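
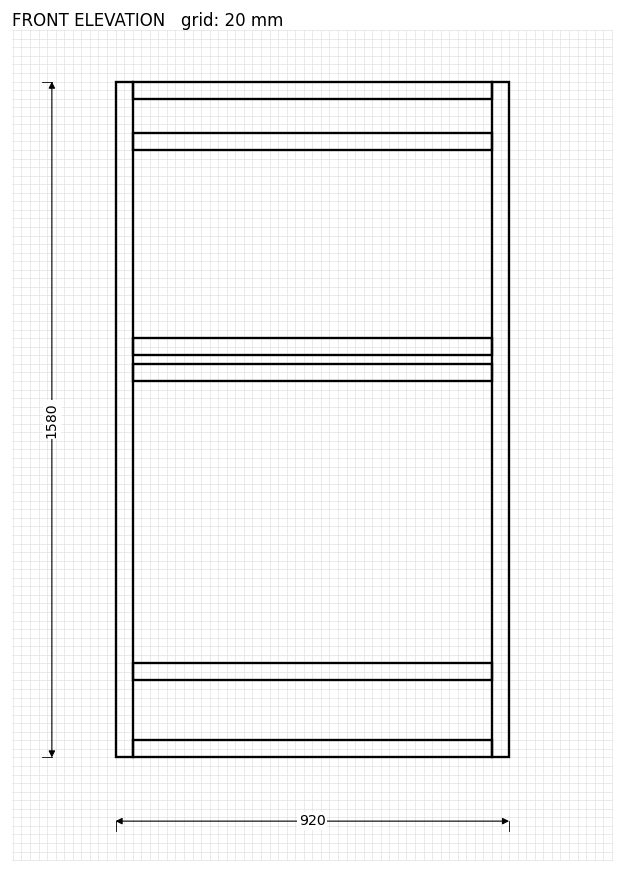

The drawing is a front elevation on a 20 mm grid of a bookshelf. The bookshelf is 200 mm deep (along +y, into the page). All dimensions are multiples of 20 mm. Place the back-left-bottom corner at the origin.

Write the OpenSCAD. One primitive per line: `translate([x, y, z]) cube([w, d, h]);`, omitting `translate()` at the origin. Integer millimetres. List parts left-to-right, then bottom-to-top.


cube([40, 200, 1580]);
translate([40, 0, 0]) cube([840, 200, 40]);
translate([40, 0, 180]) cube([840, 200, 40]);
translate([40, 0, 880]) cube([840, 200, 40]);
translate([40, 0, 940]) cube([840, 200, 40]);
translate([40, 0, 1420]) cube([840, 200, 40]);
translate([40, 0, 1540]) cube([840, 200, 40]);
translate([880, 0, 0]) cube([40, 200, 1580]);


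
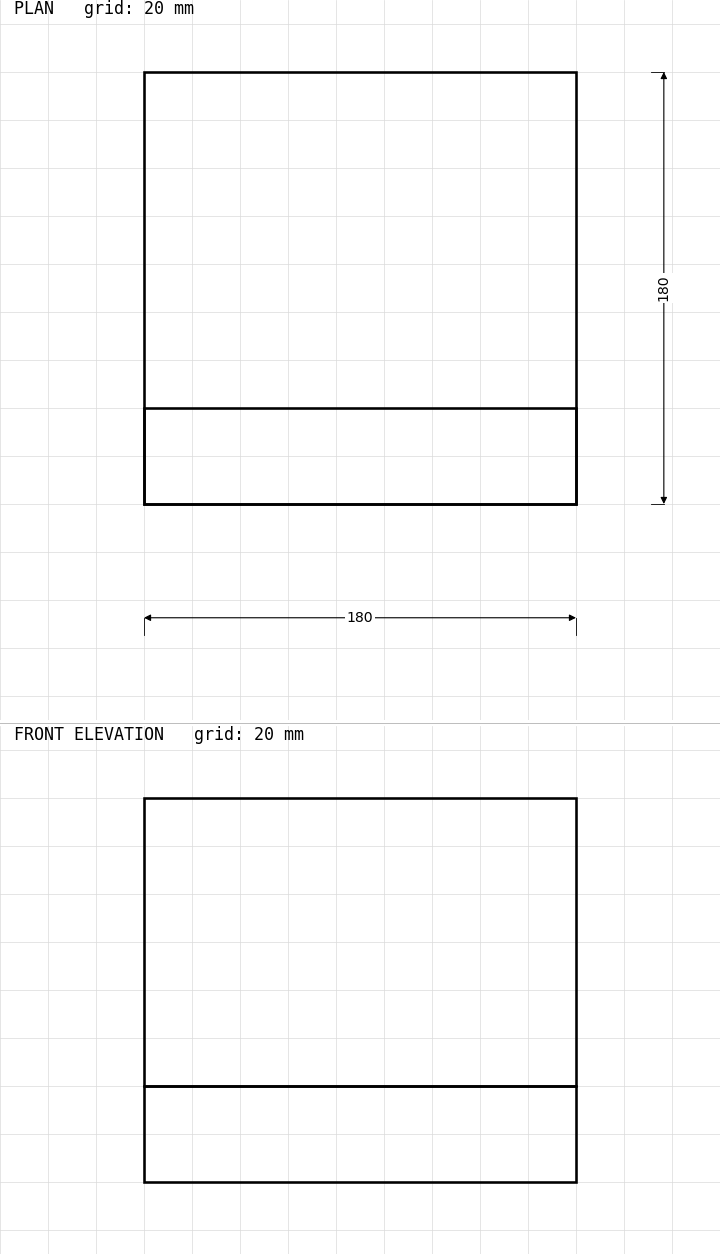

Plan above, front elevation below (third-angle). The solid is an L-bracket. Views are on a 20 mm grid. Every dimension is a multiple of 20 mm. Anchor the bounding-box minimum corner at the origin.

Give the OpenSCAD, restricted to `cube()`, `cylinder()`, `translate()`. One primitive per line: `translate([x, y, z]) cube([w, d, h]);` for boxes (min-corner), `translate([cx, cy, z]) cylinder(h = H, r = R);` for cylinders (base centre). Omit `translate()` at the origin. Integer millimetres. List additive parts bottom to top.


cube([180, 180, 40]);
translate([0, 0, 40]) cube([180, 40, 120]);


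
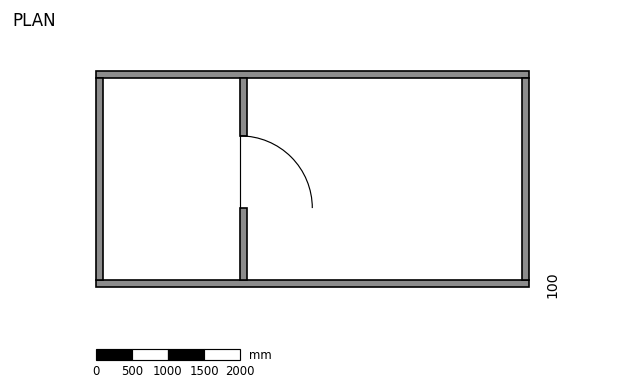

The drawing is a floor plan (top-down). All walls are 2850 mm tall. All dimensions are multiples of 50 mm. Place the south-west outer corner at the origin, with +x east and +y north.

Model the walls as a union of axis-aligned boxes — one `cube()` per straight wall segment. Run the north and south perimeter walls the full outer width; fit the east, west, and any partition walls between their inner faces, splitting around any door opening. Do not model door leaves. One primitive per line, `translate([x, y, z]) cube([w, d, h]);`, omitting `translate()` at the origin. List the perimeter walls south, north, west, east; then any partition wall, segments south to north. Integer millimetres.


cube([6000, 100, 2850]);
translate([0, 2900, 0]) cube([6000, 100, 2850]);
translate([0, 100, 0]) cube([100, 2800, 2850]);
translate([5900, 100, 0]) cube([100, 2800, 2850]);
translate([2000, 100, 0]) cube([100, 1000, 2850]);
translate([2000, 2100, 0]) cube([100, 800, 2850]);


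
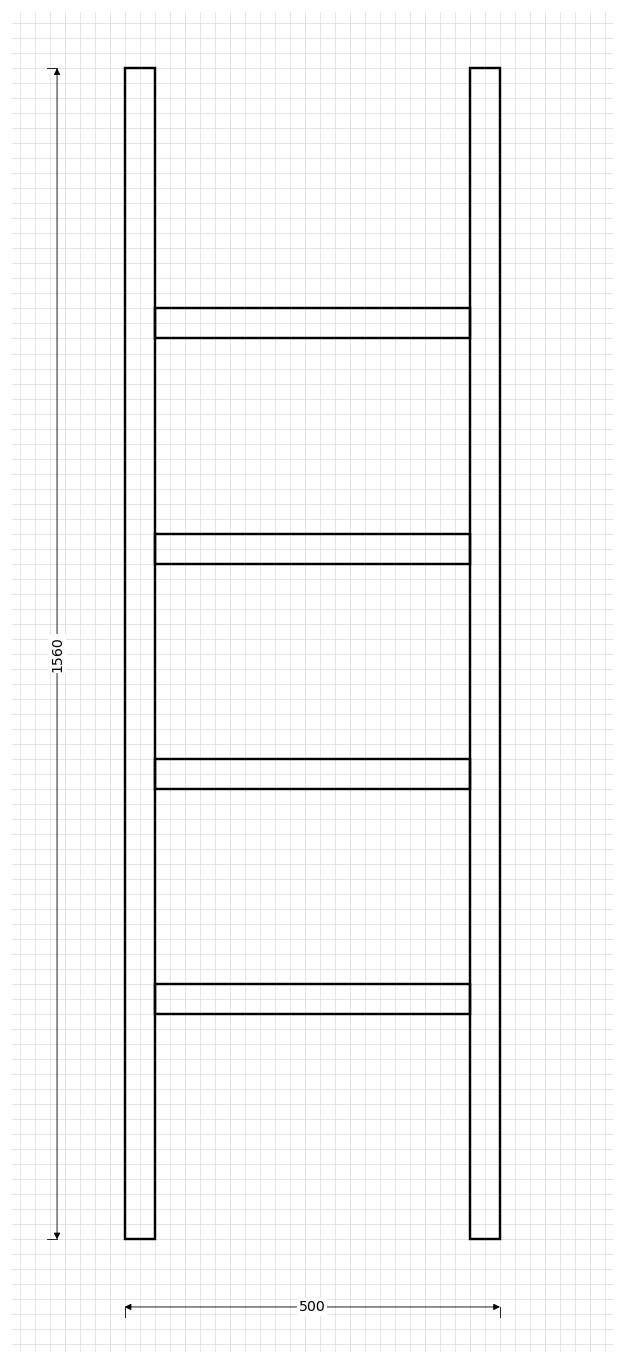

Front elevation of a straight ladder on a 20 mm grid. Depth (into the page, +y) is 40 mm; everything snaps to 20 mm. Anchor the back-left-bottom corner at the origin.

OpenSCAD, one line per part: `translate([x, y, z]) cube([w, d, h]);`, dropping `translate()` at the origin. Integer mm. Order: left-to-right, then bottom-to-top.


cube([40, 40, 1560]);
translate([40, 0, 300]) cube([420, 40, 40]);
translate([40, 0, 600]) cube([420, 40, 40]);
translate([40, 0, 900]) cube([420, 40, 40]);
translate([40, 0, 1200]) cube([420, 40, 40]);
translate([460, 0, 0]) cube([40, 40, 1560]);


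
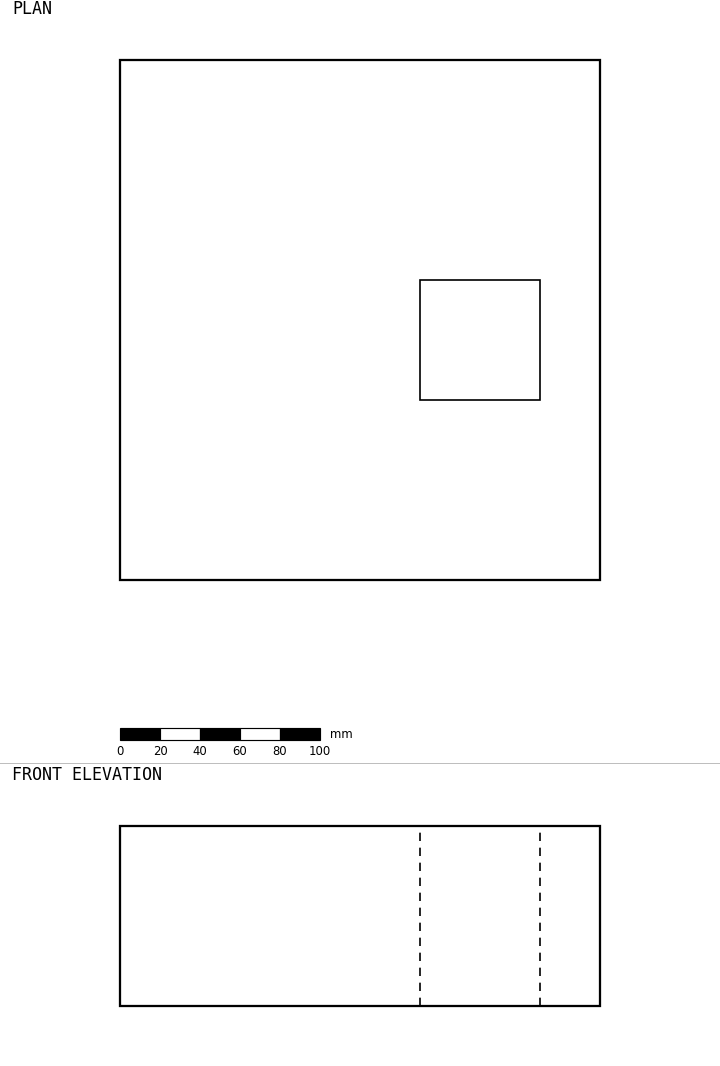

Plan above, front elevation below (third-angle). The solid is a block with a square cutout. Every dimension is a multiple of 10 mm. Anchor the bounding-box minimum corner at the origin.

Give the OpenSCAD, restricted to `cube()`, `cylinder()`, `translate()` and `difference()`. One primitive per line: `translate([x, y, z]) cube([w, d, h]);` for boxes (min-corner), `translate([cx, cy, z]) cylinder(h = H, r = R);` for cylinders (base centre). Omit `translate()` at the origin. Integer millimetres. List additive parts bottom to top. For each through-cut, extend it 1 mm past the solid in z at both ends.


difference() {
  cube([240, 260, 90]);
  translate([150, 90, -1]) cube([60, 60, 92]);
}


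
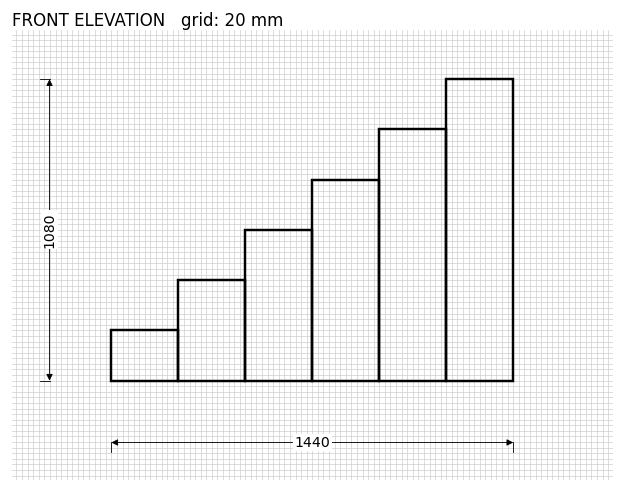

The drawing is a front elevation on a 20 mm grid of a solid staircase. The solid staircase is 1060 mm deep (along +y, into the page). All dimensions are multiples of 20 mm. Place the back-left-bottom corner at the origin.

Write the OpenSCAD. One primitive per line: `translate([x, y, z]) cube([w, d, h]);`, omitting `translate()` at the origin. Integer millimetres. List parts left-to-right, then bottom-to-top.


cube([240, 1060, 180]);
translate([240, 0, 0]) cube([240, 1060, 360]);
translate([480, 0, 0]) cube([240, 1060, 540]);
translate([720, 0, 0]) cube([240, 1060, 720]);
translate([960, 0, 0]) cube([240, 1060, 900]);
translate([1200, 0, 0]) cube([240, 1060, 1080]);


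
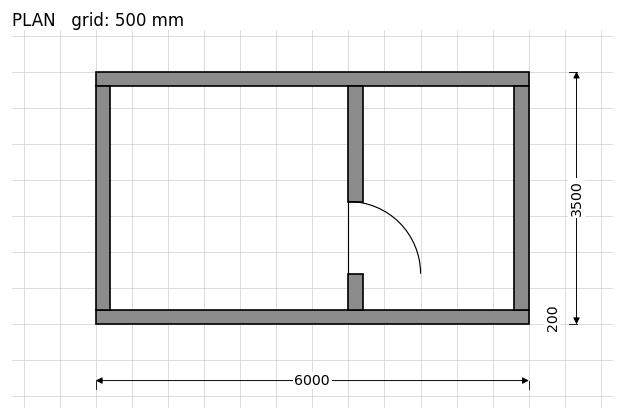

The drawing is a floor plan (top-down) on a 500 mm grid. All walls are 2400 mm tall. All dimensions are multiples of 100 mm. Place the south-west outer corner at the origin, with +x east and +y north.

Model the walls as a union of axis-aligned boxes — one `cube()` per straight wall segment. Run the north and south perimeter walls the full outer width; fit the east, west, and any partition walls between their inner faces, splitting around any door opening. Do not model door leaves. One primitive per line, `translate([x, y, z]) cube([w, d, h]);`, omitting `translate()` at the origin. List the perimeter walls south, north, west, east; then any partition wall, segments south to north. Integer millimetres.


cube([6000, 200, 2400]);
translate([0, 3300, 0]) cube([6000, 200, 2400]);
translate([0, 200, 0]) cube([200, 3100, 2400]);
translate([5800, 200, 0]) cube([200, 3100, 2400]);
translate([3500, 200, 0]) cube([200, 500, 2400]);
translate([3500, 1700, 0]) cube([200, 1600, 2400]);


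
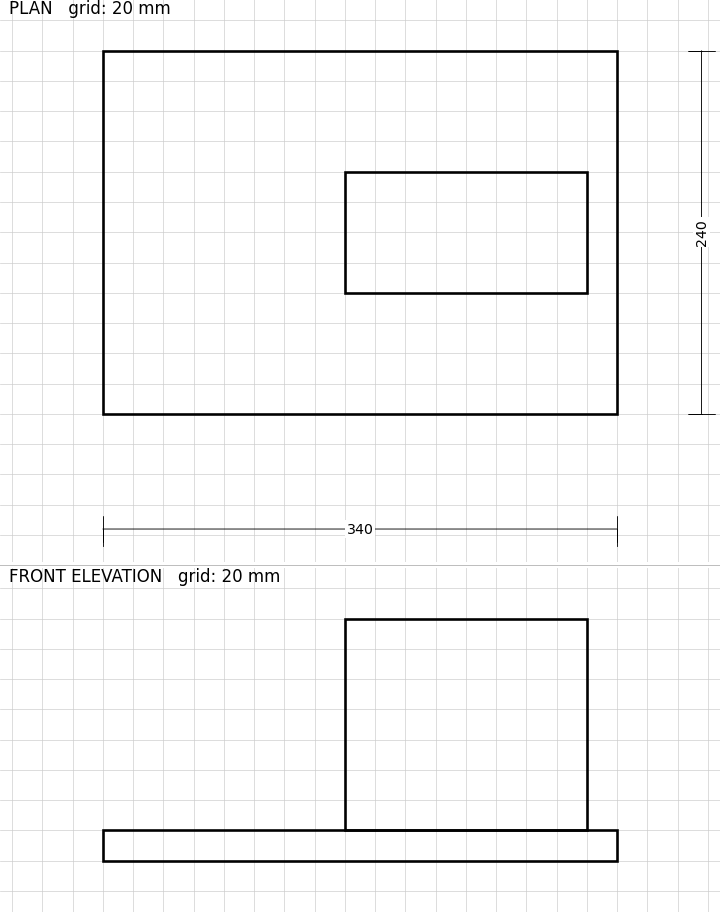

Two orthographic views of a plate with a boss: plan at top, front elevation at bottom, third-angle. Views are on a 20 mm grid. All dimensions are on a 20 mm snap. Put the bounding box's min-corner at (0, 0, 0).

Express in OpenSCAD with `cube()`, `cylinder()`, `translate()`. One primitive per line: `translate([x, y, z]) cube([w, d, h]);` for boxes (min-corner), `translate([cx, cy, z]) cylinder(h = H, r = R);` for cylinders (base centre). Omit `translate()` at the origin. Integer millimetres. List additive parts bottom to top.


cube([340, 240, 20]);
translate([160, 80, 20]) cube([160, 80, 140]);


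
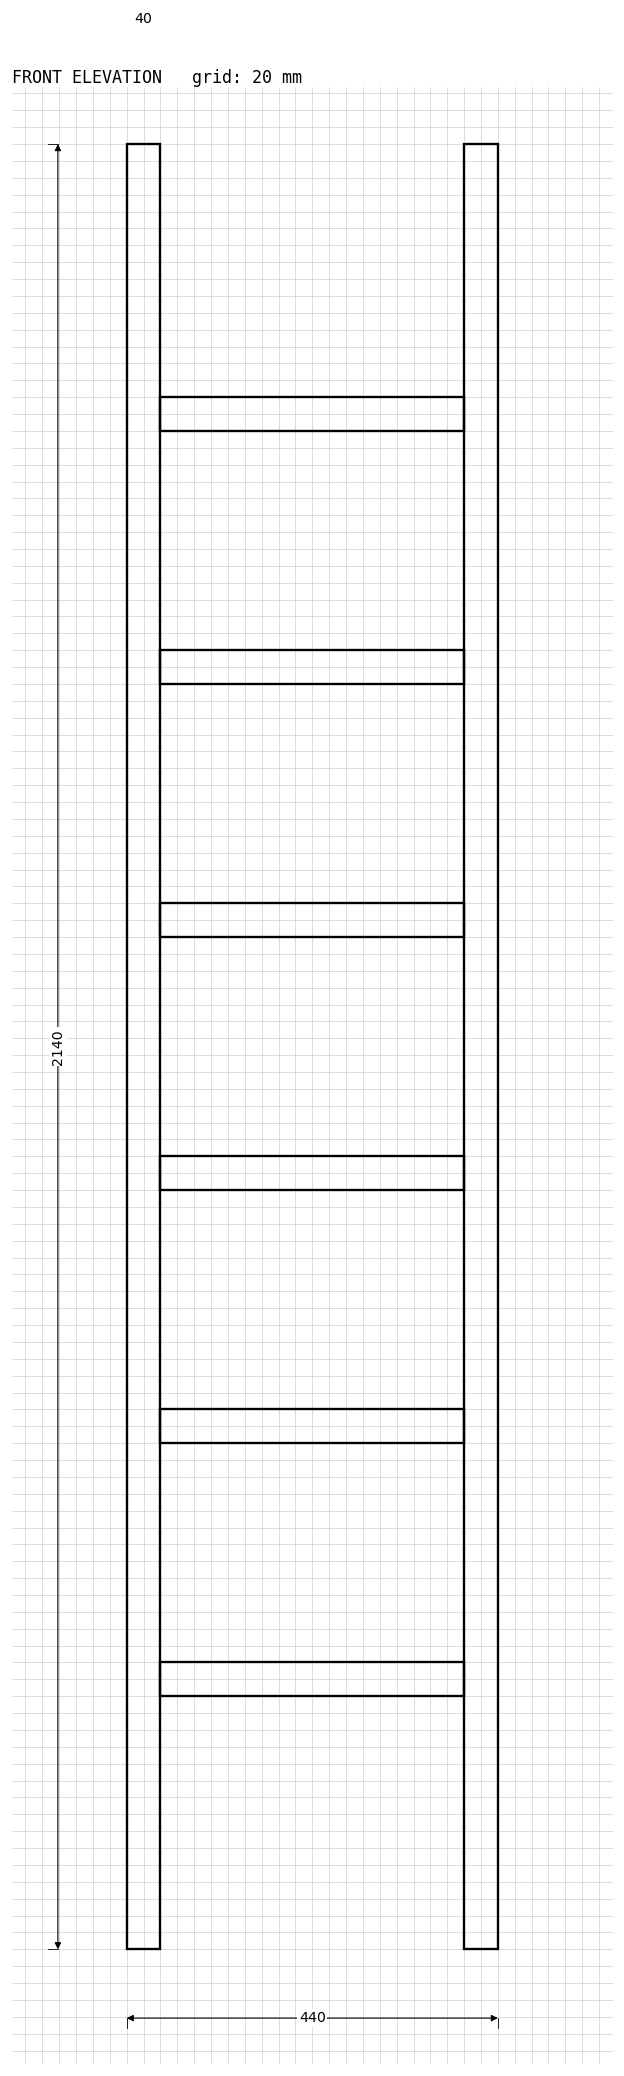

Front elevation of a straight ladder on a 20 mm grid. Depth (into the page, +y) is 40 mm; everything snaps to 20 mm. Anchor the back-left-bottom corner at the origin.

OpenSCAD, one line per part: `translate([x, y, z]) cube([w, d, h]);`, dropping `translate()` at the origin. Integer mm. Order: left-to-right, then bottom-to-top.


cube([40, 40, 2140]);
translate([40, 0, 300]) cube([360, 40, 40]);
translate([40, 0, 600]) cube([360, 40, 40]);
translate([40, 0, 900]) cube([360, 40, 40]);
translate([40, 0, 1200]) cube([360, 40, 40]);
translate([40, 0, 1500]) cube([360, 40, 40]);
translate([40, 0, 1800]) cube([360, 40, 40]);
translate([400, 0, 0]) cube([40, 40, 2140]);


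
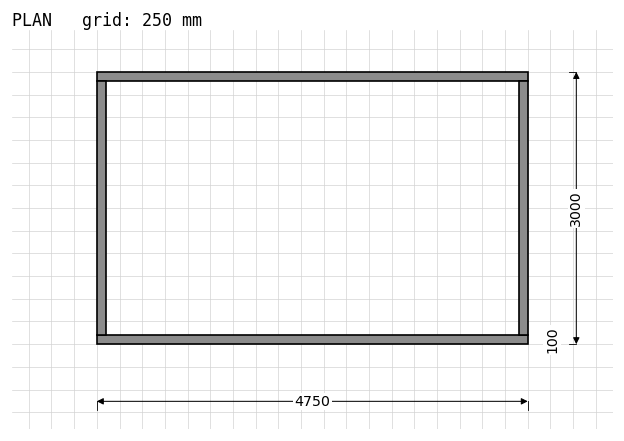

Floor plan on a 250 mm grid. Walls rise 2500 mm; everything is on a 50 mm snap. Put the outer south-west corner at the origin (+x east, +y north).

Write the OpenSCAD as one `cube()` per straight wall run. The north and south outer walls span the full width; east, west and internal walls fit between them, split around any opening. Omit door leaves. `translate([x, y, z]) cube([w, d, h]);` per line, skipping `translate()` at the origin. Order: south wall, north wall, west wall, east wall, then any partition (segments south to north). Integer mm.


cube([4750, 100, 2500]);
translate([0, 2900, 0]) cube([4750, 100, 2500]);
translate([0, 100, 0]) cube([100, 2800, 2500]);
translate([4650, 100, 0]) cube([100, 2800, 2500]);


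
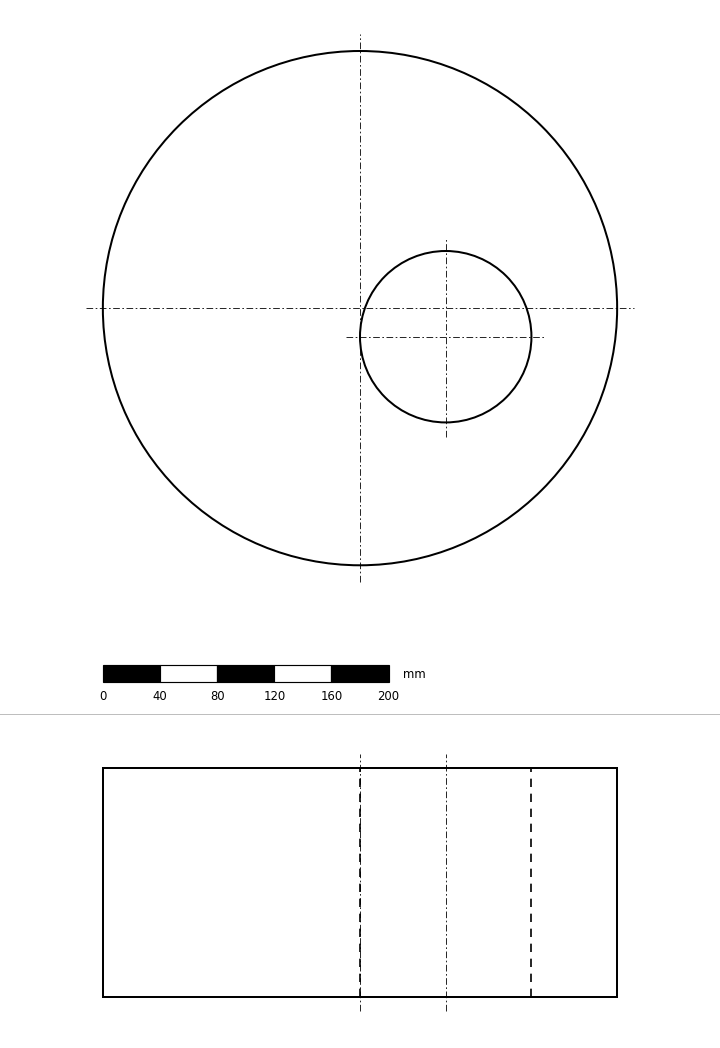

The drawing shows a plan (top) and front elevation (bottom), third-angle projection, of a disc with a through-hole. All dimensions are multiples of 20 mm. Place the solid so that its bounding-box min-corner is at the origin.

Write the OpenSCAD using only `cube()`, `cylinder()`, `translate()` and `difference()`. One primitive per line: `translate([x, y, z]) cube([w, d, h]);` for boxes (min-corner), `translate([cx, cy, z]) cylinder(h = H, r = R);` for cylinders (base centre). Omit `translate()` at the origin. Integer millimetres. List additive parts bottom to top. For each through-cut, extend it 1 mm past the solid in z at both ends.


difference() {
  translate([180, 180, 0]) cylinder(h = 160, r = 180);
  translate([240, 160, -1]) cylinder(h = 162, r = 60);
}


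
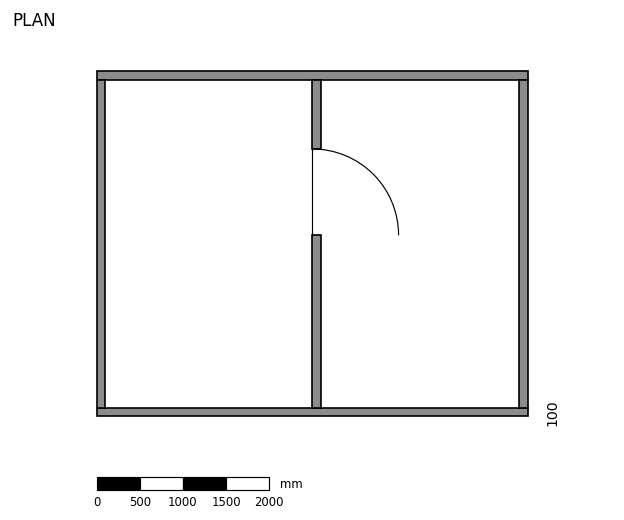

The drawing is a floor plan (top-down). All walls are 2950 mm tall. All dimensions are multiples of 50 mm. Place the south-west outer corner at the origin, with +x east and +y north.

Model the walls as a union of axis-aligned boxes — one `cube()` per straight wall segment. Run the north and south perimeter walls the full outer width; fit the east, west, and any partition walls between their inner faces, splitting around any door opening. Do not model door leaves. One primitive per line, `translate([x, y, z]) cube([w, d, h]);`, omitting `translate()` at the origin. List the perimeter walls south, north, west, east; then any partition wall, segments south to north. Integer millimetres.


cube([5000, 100, 2950]);
translate([0, 3900, 0]) cube([5000, 100, 2950]);
translate([0, 100, 0]) cube([100, 3800, 2950]);
translate([4900, 100, 0]) cube([100, 3800, 2950]);
translate([2500, 100, 0]) cube([100, 2000, 2950]);
translate([2500, 3100, 0]) cube([100, 800, 2950]);


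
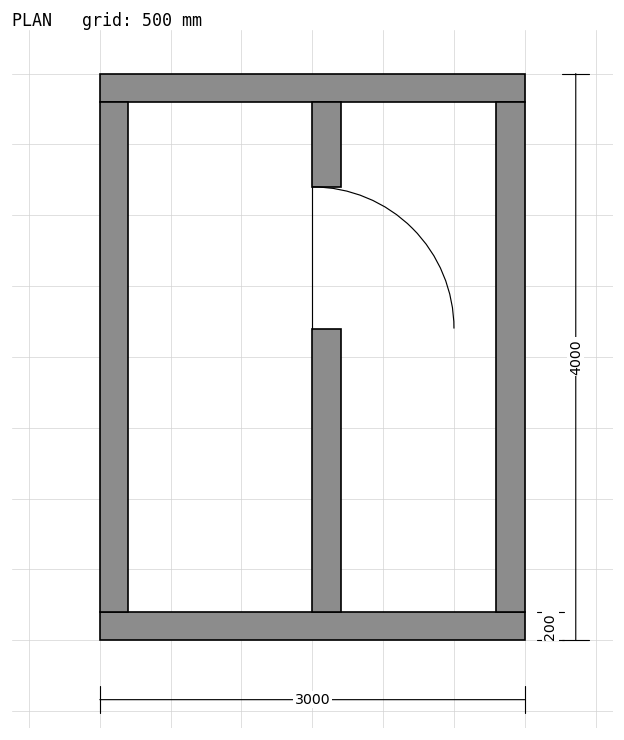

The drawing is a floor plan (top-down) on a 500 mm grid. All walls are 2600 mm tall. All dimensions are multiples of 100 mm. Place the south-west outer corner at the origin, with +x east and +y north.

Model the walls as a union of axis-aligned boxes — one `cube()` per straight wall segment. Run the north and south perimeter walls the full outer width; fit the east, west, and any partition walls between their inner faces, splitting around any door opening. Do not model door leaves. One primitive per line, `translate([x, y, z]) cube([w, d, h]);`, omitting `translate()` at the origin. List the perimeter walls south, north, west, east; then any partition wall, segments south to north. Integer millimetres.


cube([3000, 200, 2600]);
translate([0, 3800, 0]) cube([3000, 200, 2600]);
translate([0, 200, 0]) cube([200, 3600, 2600]);
translate([2800, 200, 0]) cube([200, 3600, 2600]);
translate([1500, 200, 0]) cube([200, 2000, 2600]);
translate([1500, 3200, 0]) cube([200, 600, 2600]);


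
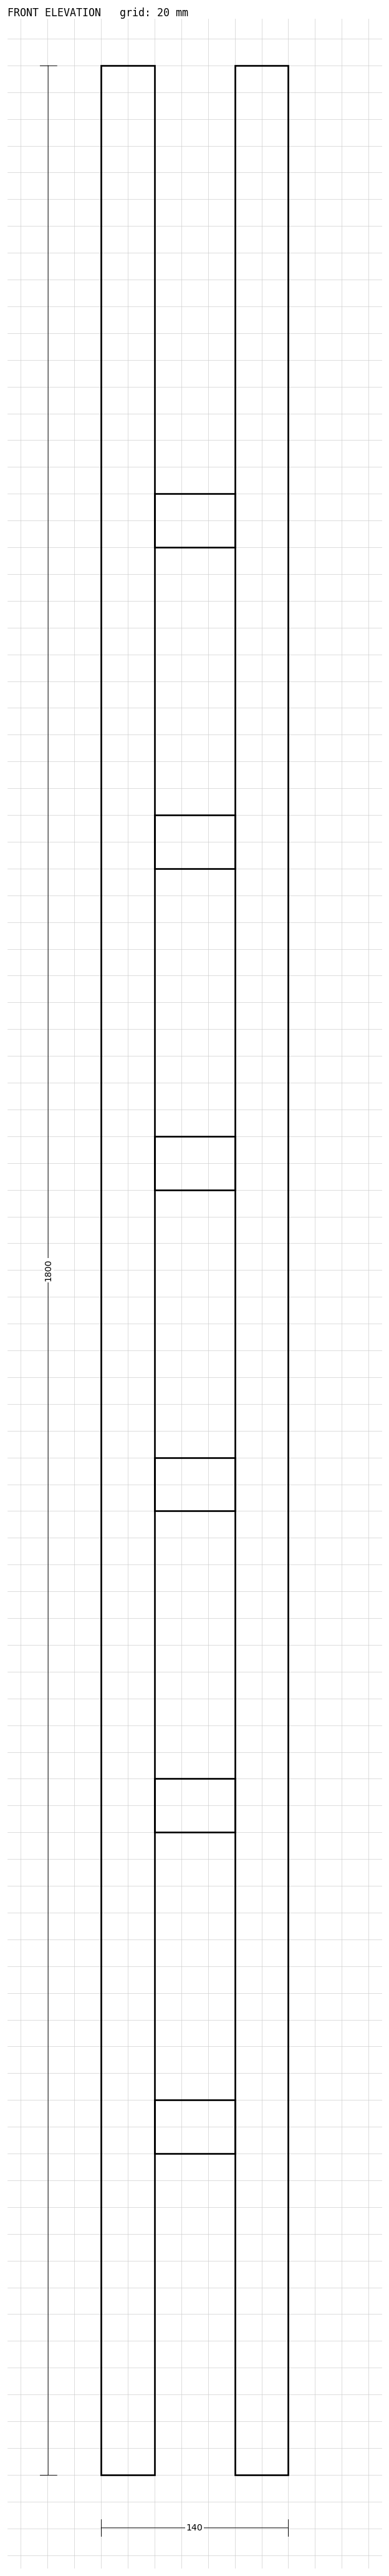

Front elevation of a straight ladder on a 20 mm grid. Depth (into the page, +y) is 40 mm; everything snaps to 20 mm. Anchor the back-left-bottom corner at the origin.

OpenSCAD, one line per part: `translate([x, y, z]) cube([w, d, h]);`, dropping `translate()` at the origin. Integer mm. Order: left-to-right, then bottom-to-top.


cube([40, 40, 1800]);
translate([40, 0, 240]) cube([60, 40, 40]);
translate([40, 0, 480]) cube([60, 40, 40]);
translate([40, 0, 720]) cube([60, 40, 40]);
translate([40, 0, 960]) cube([60, 40, 40]);
translate([40, 0, 1200]) cube([60, 40, 40]);
translate([40, 0, 1440]) cube([60, 40, 40]);
translate([100, 0, 0]) cube([40, 40, 1800]);


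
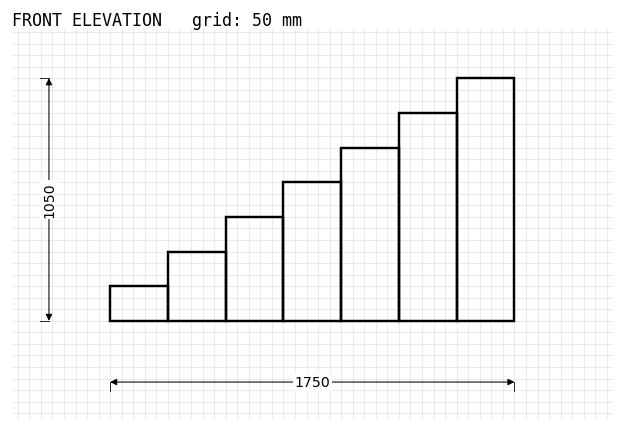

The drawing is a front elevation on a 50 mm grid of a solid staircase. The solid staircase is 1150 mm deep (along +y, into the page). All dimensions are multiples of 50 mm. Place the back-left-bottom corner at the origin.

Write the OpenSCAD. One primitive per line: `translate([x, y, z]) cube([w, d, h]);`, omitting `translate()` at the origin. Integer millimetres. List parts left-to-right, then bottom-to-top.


cube([250, 1150, 150]);
translate([250, 0, 0]) cube([250, 1150, 300]);
translate([500, 0, 0]) cube([250, 1150, 450]);
translate([750, 0, 0]) cube([250, 1150, 600]);
translate([1000, 0, 0]) cube([250, 1150, 750]);
translate([1250, 0, 0]) cube([250, 1150, 900]);
translate([1500, 0, 0]) cube([250, 1150, 1050]);


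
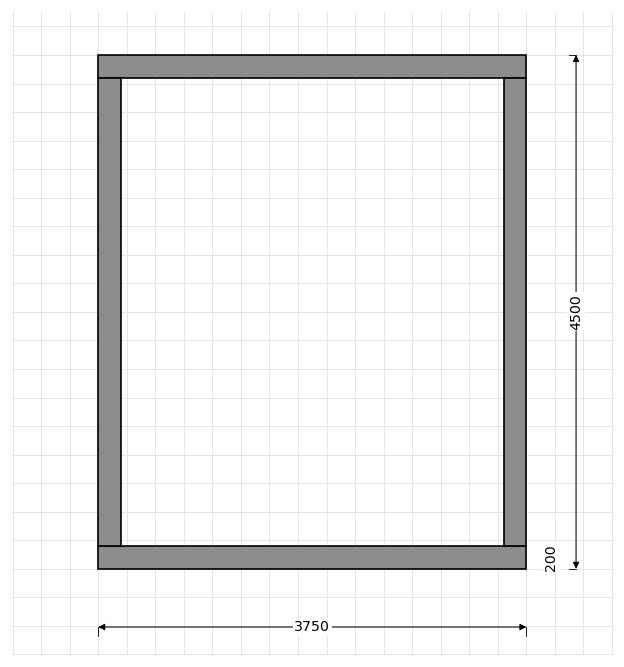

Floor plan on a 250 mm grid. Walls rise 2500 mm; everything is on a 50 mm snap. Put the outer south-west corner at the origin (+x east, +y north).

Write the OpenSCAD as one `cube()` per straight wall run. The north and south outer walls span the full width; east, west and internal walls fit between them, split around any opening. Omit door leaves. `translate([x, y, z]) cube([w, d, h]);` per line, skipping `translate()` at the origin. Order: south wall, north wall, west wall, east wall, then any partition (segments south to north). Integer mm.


cube([3750, 200, 2500]);
translate([0, 4300, 0]) cube([3750, 200, 2500]);
translate([0, 200, 0]) cube([200, 4100, 2500]);
translate([3550, 200, 0]) cube([200, 4100, 2500]);


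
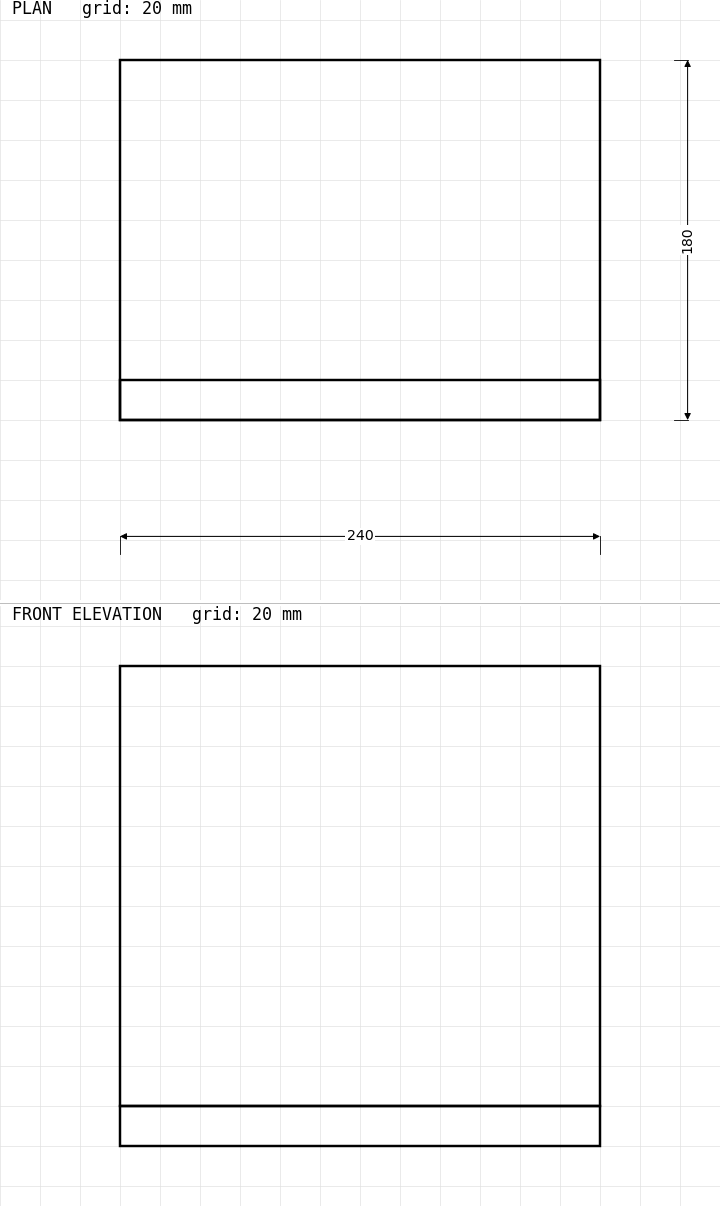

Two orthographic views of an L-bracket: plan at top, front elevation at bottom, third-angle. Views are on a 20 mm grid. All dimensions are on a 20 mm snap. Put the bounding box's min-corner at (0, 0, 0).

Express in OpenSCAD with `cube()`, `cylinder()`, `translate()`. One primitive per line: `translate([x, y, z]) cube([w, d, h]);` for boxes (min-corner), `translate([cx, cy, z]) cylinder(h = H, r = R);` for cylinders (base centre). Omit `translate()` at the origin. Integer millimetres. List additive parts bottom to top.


cube([240, 180, 20]);
translate([0, 0, 20]) cube([240, 20, 220]);


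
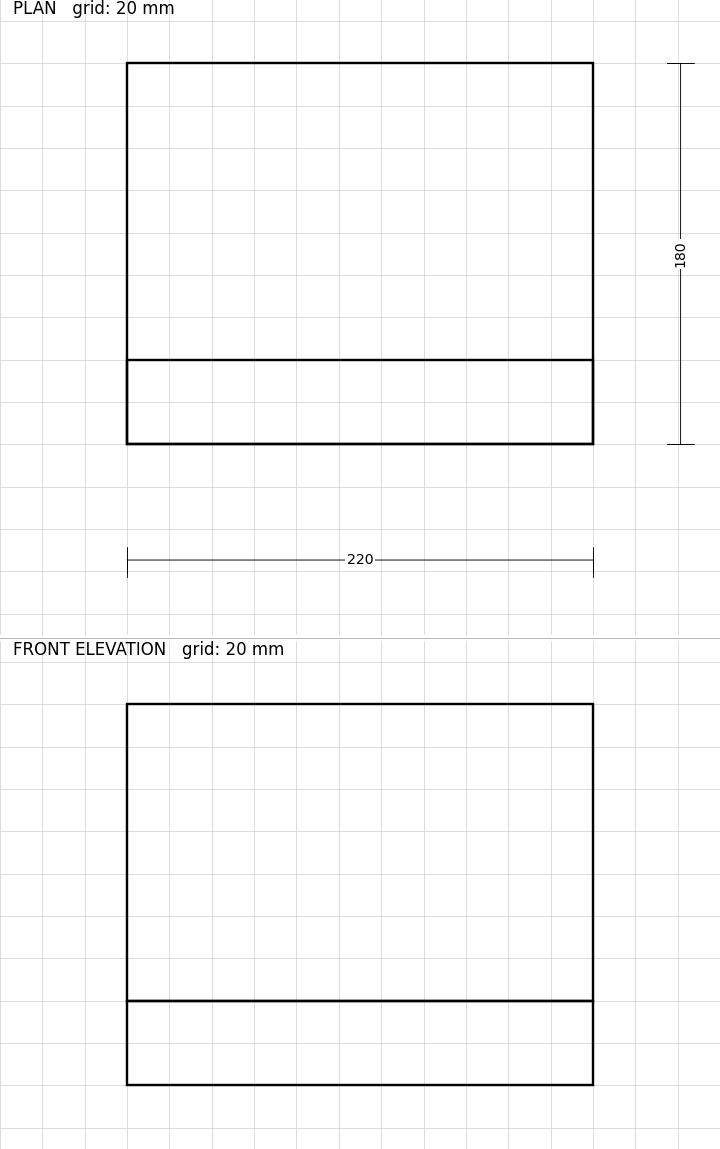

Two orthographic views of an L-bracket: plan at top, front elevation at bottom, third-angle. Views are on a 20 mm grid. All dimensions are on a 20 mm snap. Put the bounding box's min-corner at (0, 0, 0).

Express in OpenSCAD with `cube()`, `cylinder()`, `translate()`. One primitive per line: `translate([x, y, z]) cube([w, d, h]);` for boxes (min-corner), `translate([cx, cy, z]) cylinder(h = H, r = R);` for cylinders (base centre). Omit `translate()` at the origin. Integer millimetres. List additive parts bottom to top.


cube([220, 180, 40]);
translate([0, 0, 40]) cube([220, 40, 140]);


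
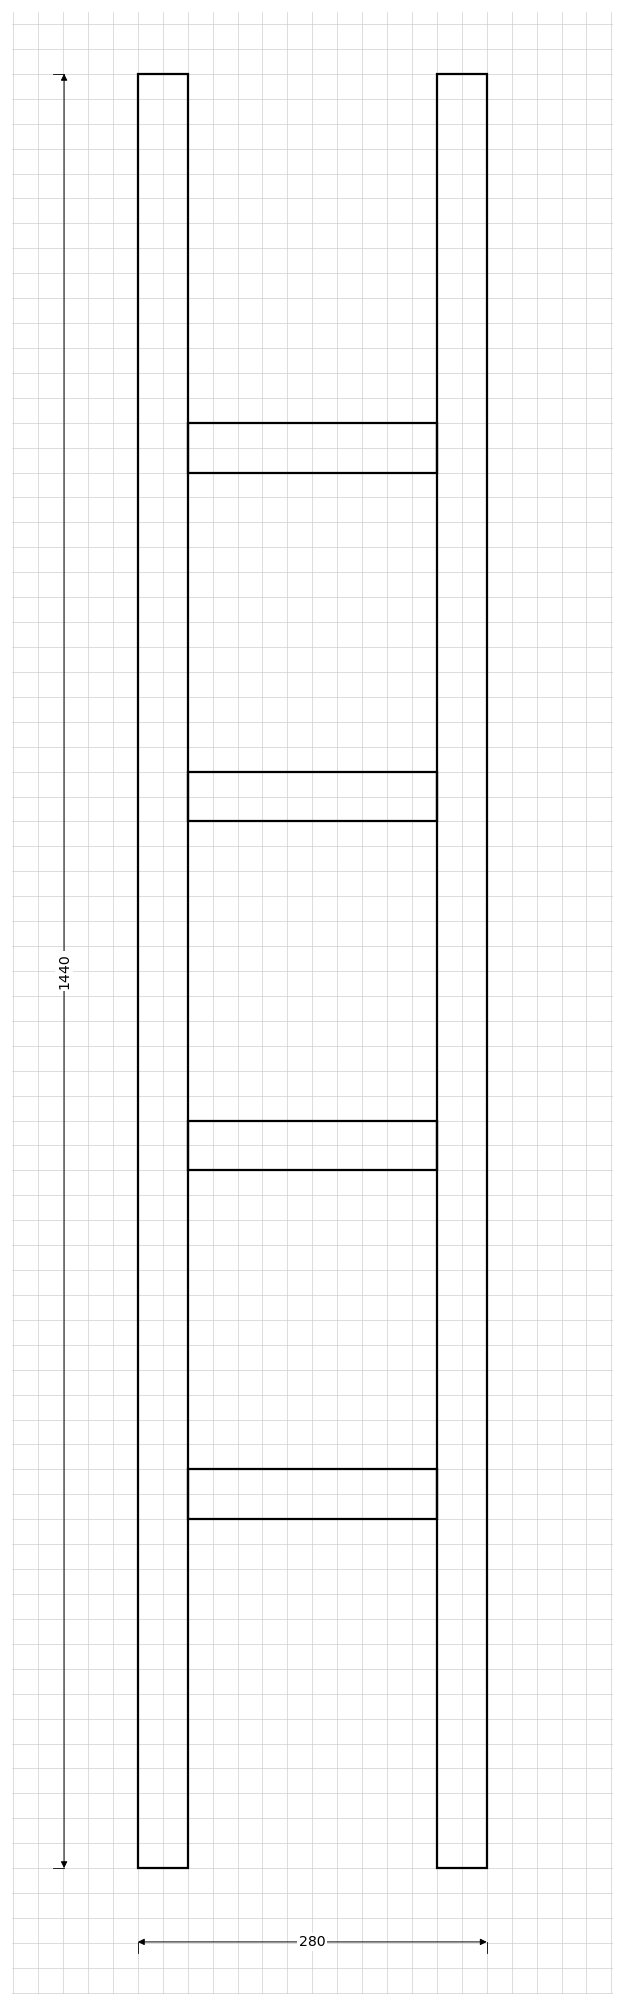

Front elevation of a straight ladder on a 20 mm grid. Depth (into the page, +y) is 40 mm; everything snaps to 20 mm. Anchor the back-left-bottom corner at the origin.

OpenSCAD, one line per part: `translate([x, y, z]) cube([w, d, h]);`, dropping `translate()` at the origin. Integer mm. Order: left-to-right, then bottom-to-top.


cube([40, 40, 1440]);
translate([40, 0, 280]) cube([200, 40, 40]);
translate([40, 0, 560]) cube([200, 40, 40]);
translate([40, 0, 840]) cube([200, 40, 40]);
translate([40, 0, 1120]) cube([200, 40, 40]);
translate([240, 0, 0]) cube([40, 40, 1440]);


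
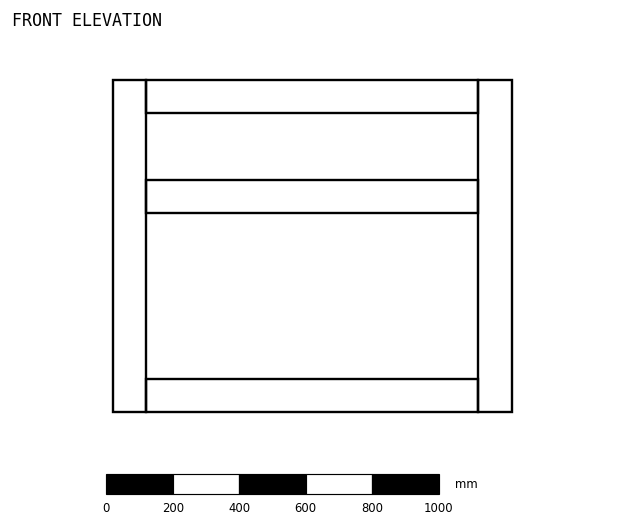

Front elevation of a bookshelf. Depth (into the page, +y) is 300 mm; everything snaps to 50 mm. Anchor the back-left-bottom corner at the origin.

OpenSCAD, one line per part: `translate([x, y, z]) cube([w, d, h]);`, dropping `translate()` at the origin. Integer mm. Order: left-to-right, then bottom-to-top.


cube([100, 300, 1000]);
translate([100, 0, 0]) cube([1000, 300, 100]);
translate([100, 0, 600]) cube([1000, 300, 100]);
translate([100, 0, 900]) cube([1000, 300, 100]);
translate([1100, 0, 0]) cube([100, 300, 1000]);


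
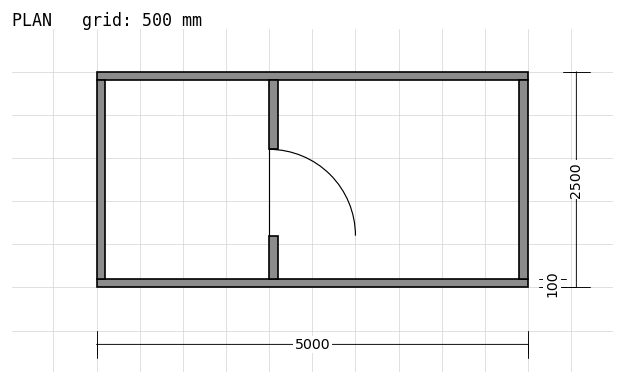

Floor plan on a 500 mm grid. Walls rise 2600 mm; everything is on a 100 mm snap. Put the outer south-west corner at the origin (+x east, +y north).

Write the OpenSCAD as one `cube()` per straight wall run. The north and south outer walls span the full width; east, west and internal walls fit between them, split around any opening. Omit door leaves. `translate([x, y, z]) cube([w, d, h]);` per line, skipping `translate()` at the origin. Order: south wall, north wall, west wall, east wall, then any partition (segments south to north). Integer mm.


cube([5000, 100, 2600]);
translate([0, 2400, 0]) cube([5000, 100, 2600]);
translate([0, 100, 0]) cube([100, 2300, 2600]);
translate([4900, 100, 0]) cube([100, 2300, 2600]);
translate([2000, 100, 0]) cube([100, 500, 2600]);
translate([2000, 1600, 0]) cube([100, 800, 2600]);


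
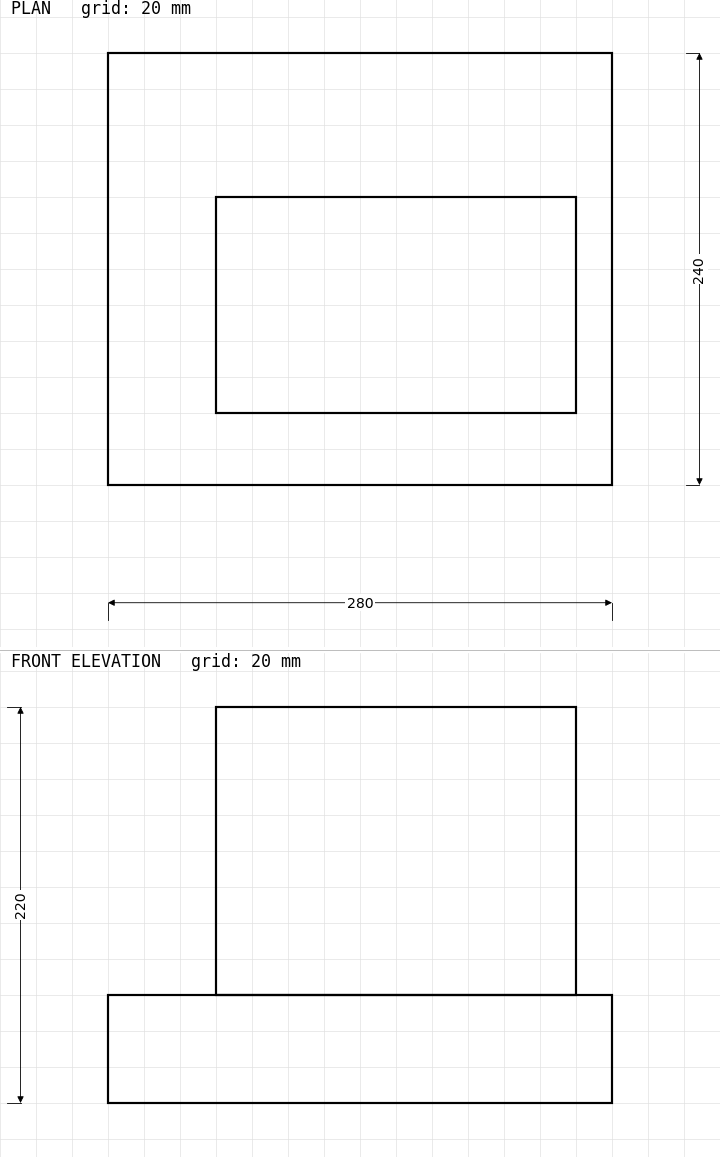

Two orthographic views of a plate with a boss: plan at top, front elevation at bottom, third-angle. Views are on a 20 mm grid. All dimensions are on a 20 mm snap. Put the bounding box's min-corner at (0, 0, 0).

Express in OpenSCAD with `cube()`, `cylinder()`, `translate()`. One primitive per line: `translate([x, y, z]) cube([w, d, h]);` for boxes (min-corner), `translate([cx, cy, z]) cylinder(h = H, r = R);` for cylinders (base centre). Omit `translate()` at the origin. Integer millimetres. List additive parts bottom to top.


cube([280, 240, 60]);
translate([60, 40, 60]) cube([200, 120, 160]);


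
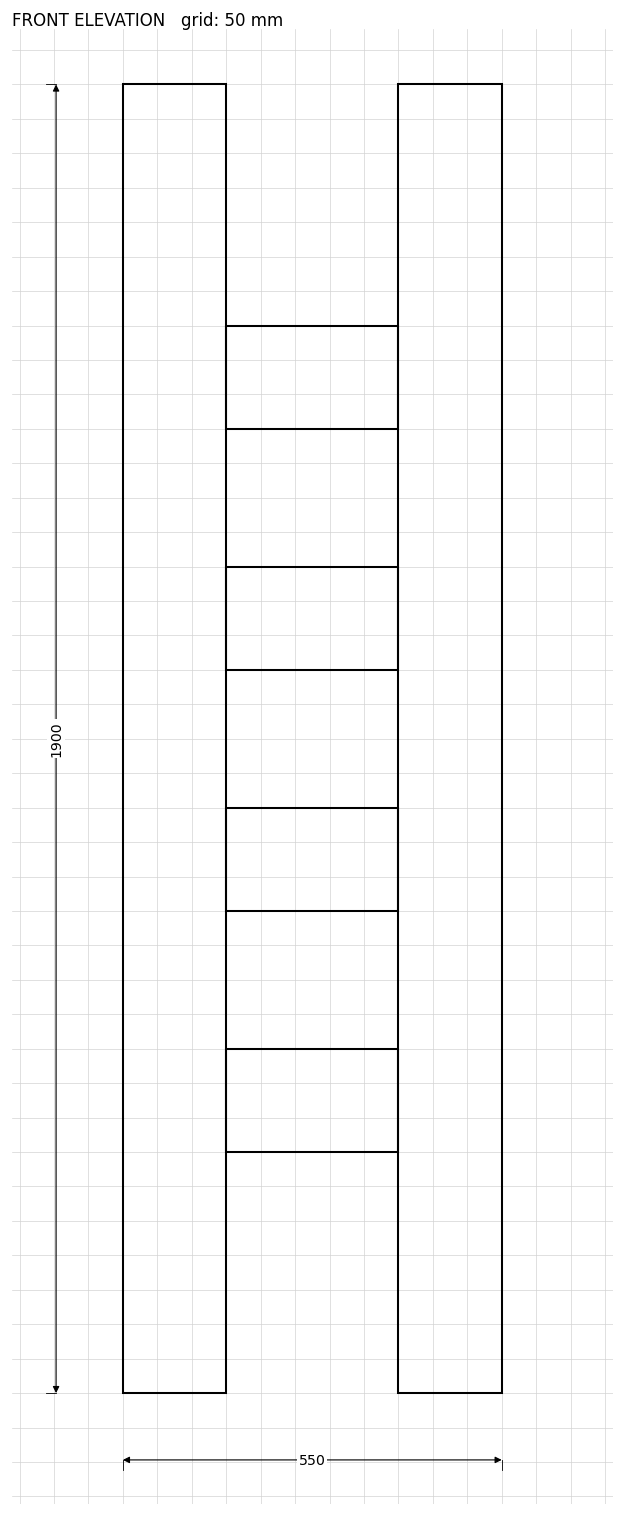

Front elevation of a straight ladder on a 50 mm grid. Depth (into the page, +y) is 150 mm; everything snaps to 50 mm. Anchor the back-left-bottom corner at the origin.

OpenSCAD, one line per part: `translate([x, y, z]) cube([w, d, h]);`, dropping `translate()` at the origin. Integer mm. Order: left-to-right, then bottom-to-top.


cube([150, 150, 1900]);
translate([150, 0, 350]) cube([250, 150, 150]);
translate([150, 0, 700]) cube([250, 150, 150]);
translate([150, 0, 1050]) cube([250, 150, 150]);
translate([150, 0, 1400]) cube([250, 150, 150]);
translate([400, 0, 0]) cube([150, 150, 1900]);


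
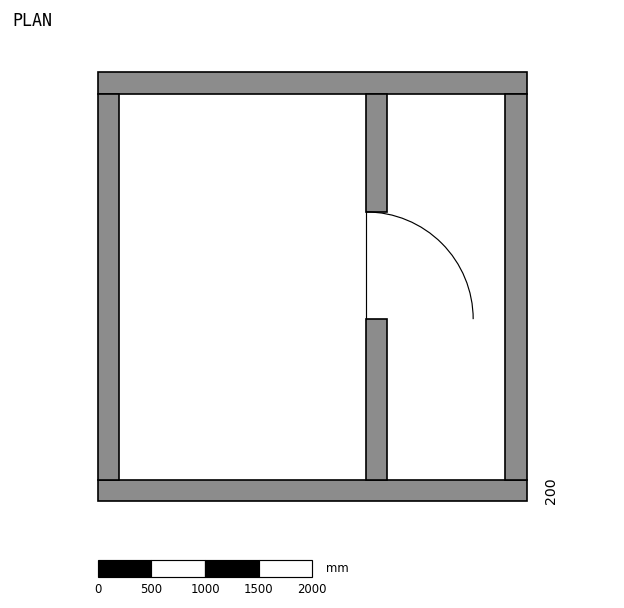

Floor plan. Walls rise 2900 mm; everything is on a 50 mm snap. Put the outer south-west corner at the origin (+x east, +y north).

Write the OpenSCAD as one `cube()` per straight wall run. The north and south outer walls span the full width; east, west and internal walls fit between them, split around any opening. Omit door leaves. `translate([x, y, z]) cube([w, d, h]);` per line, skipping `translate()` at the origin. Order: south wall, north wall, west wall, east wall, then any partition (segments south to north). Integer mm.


cube([4000, 200, 2900]);
translate([0, 3800, 0]) cube([4000, 200, 2900]);
translate([0, 200, 0]) cube([200, 3600, 2900]);
translate([3800, 200, 0]) cube([200, 3600, 2900]);
translate([2500, 200, 0]) cube([200, 1500, 2900]);
translate([2500, 2700, 0]) cube([200, 1100, 2900]);


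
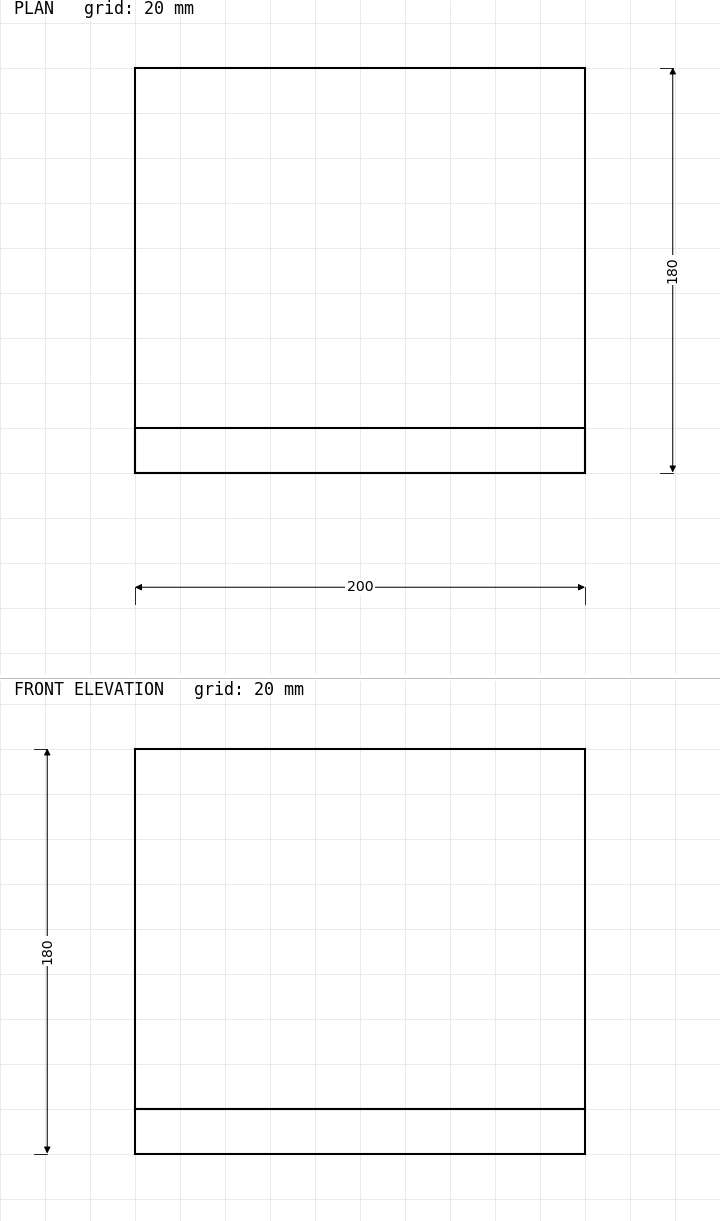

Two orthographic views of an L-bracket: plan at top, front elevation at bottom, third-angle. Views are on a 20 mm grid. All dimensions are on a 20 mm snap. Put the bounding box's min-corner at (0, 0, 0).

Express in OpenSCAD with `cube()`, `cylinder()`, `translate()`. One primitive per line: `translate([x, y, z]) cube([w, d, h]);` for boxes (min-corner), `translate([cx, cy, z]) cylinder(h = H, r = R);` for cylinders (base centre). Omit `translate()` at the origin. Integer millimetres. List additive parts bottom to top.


cube([200, 180, 20]);
translate([0, 0, 20]) cube([200, 20, 160]);


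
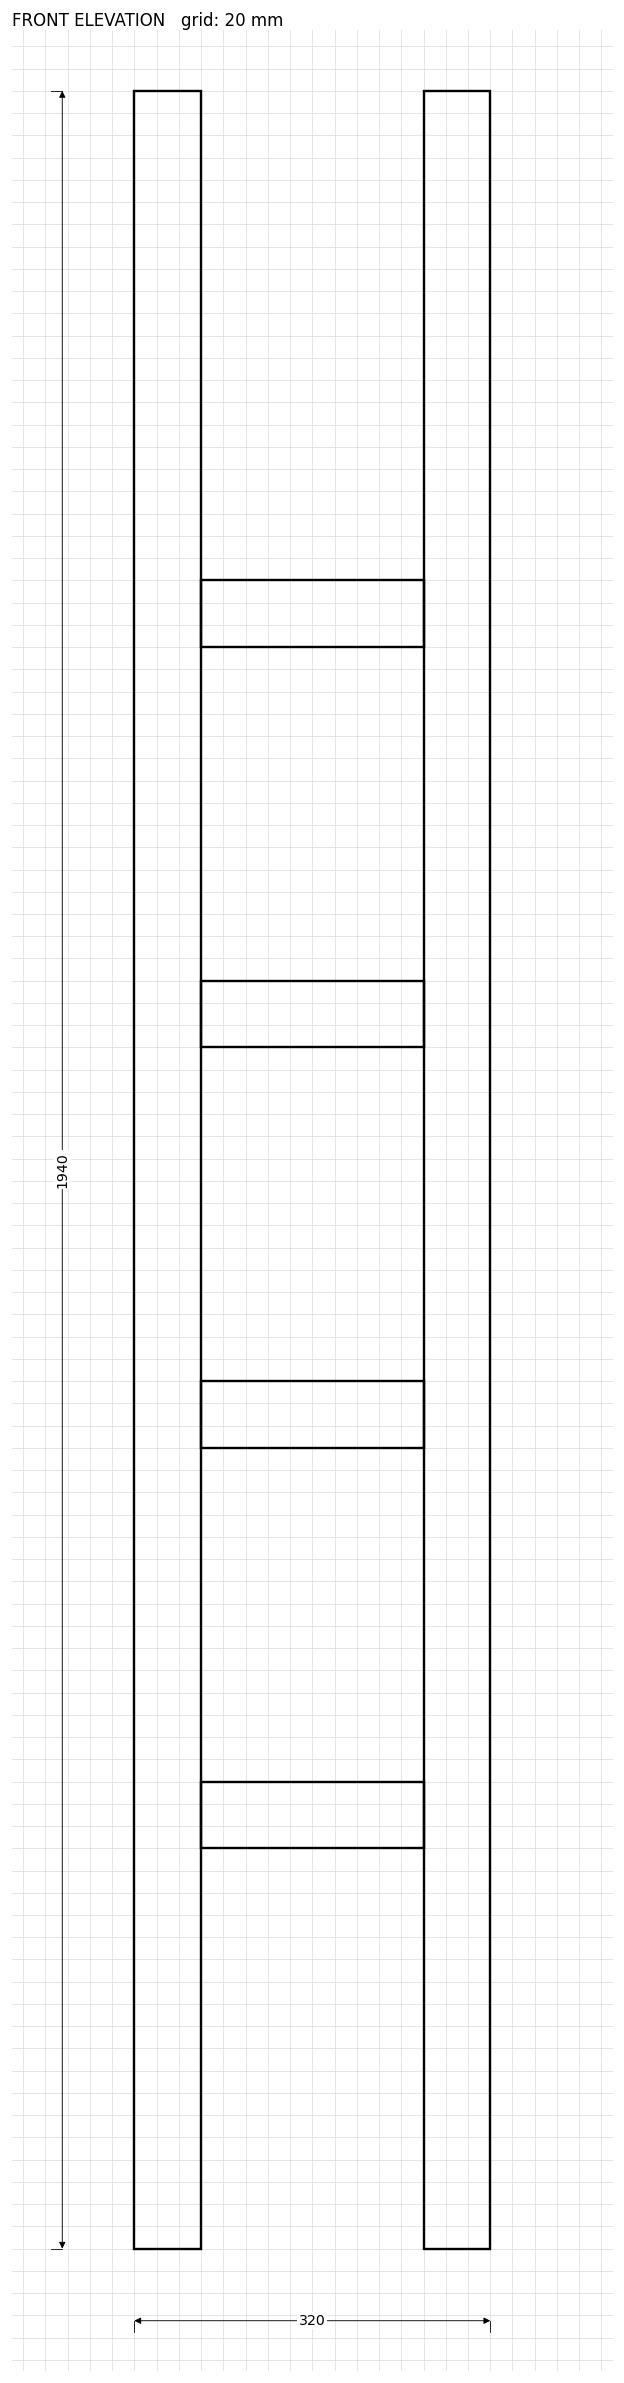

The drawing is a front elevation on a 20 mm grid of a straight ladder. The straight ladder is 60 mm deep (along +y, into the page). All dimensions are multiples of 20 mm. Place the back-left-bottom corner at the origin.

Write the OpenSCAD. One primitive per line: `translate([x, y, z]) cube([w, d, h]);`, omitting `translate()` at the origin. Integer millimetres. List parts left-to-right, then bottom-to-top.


cube([60, 60, 1940]);
translate([60, 0, 360]) cube([200, 60, 60]);
translate([60, 0, 720]) cube([200, 60, 60]);
translate([60, 0, 1080]) cube([200, 60, 60]);
translate([60, 0, 1440]) cube([200, 60, 60]);
translate([260, 0, 0]) cube([60, 60, 1940]);


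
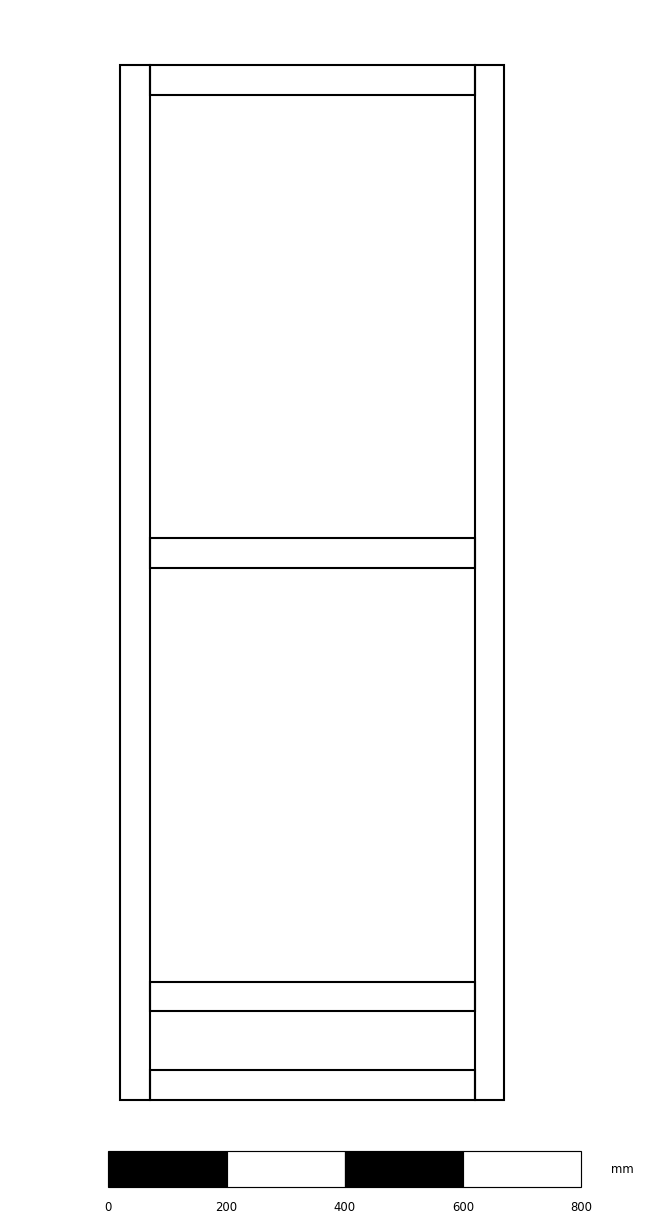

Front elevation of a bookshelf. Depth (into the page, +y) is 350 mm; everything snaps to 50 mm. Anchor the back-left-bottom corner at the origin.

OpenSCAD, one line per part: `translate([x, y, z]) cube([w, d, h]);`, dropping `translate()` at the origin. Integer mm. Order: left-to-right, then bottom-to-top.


cube([50, 350, 1750]);
translate([50, 0, 0]) cube([550, 350, 50]);
translate([50, 0, 150]) cube([550, 350, 50]);
translate([50, 0, 900]) cube([550, 350, 50]);
translate([50, 0, 1700]) cube([550, 350, 50]);
translate([600, 0, 0]) cube([50, 350, 1750]);


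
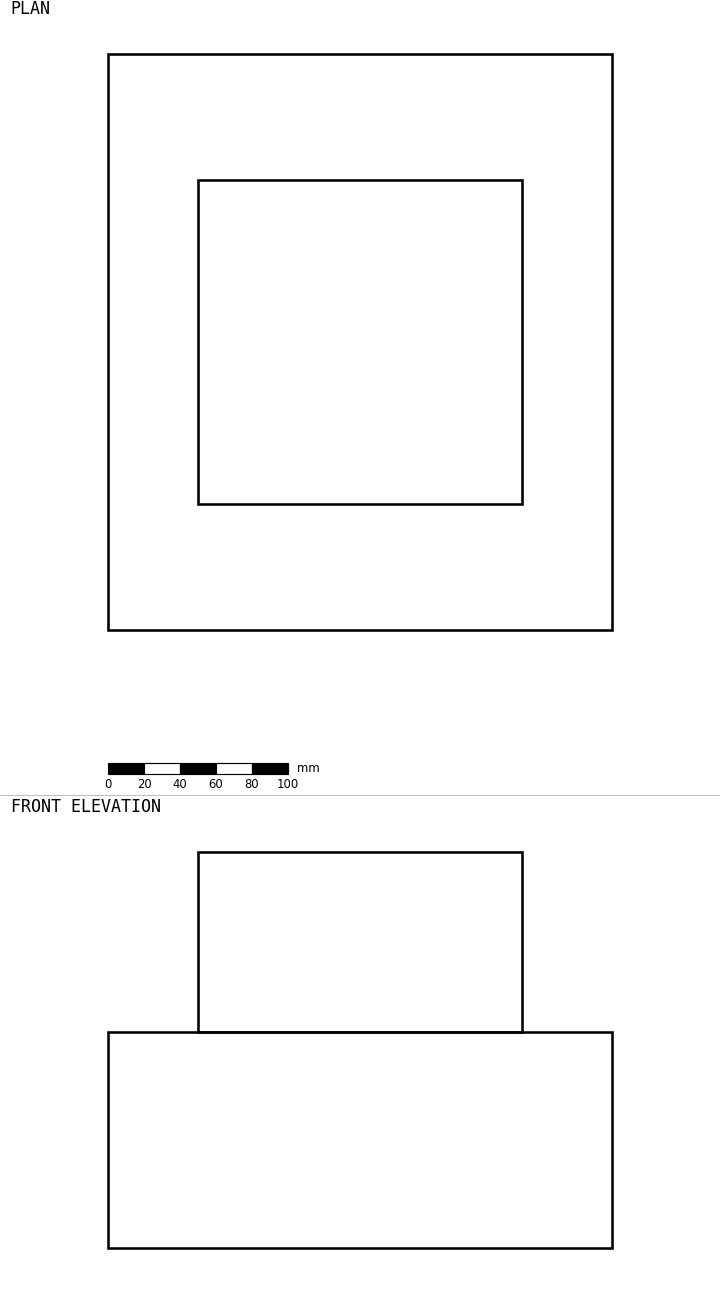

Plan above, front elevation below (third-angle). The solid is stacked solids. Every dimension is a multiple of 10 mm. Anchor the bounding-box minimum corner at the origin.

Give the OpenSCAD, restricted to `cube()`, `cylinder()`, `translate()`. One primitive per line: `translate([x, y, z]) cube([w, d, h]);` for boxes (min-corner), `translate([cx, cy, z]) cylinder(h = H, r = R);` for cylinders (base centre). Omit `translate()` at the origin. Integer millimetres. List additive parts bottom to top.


cube([280, 320, 120]);
translate([50, 70, 120]) cube([180, 180, 100]);


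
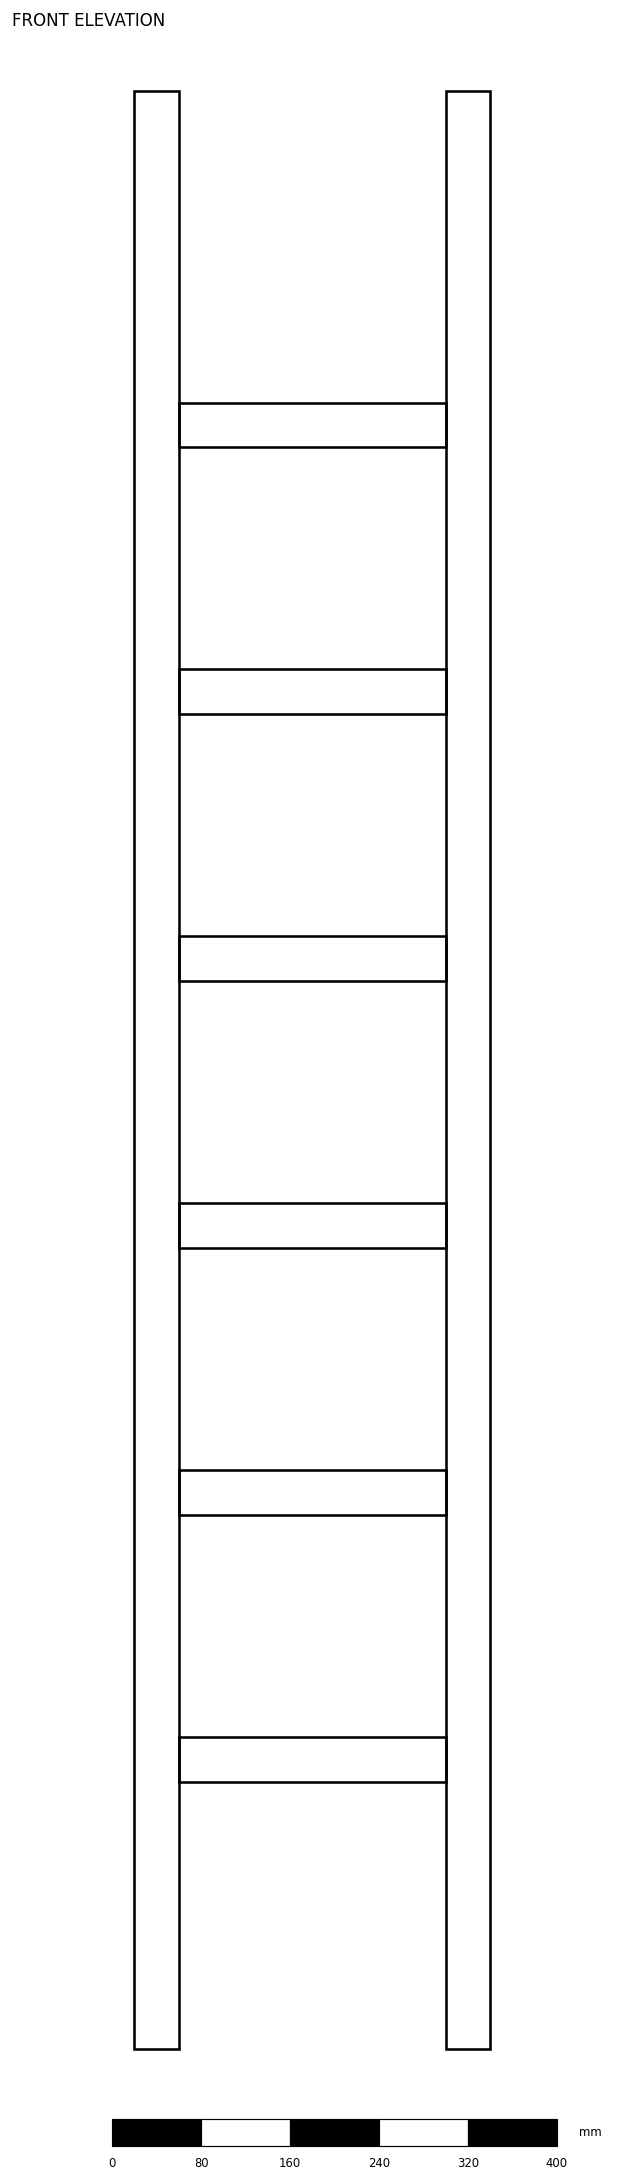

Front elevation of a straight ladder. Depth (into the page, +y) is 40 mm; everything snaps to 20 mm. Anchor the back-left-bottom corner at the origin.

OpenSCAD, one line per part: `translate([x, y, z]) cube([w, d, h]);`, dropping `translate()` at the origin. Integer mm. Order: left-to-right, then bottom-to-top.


cube([40, 40, 1760]);
translate([40, 0, 240]) cube([240, 40, 40]);
translate([40, 0, 480]) cube([240, 40, 40]);
translate([40, 0, 720]) cube([240, 40, 40]);
translate([40, 0, 960]) cube([240, 40, 40]);
translate([40, 0, 1200]) cube([240, 40, 40]);
translate([40, 0, 1440]) cube([240, 40, 40]);
translate([280, 0, 0]) cube([40, 40, 1760]);


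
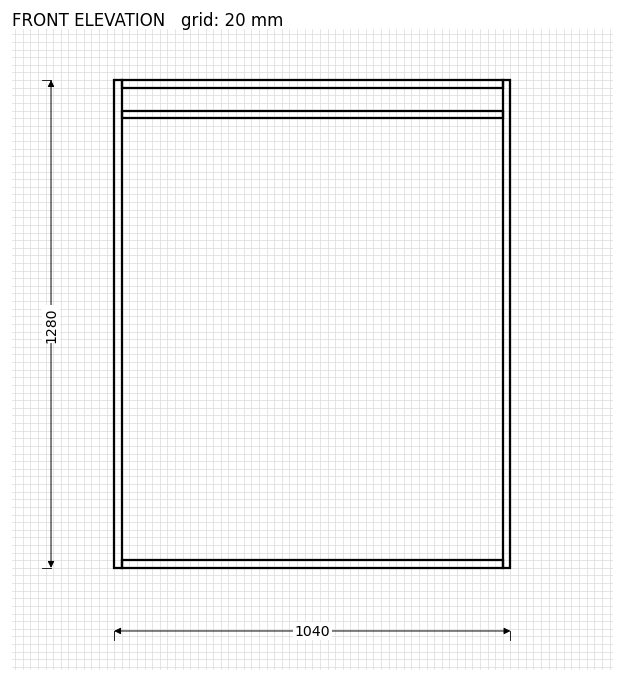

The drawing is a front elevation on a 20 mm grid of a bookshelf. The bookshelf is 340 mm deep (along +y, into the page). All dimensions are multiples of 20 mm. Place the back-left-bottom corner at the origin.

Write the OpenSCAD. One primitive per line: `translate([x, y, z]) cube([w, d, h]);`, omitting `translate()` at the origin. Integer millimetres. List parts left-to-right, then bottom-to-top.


cube([20, 340, 1280]);
translate([20, 0, 0]) cube([1000, 340, 20]);
translate([20, 0, 1180]) cube([1000, 340, 20]);
translate([20, 0, 1260]) cube([1000, 340, 20]);
translate([1020, 0, 0]) cube([20, 340, 1280]);


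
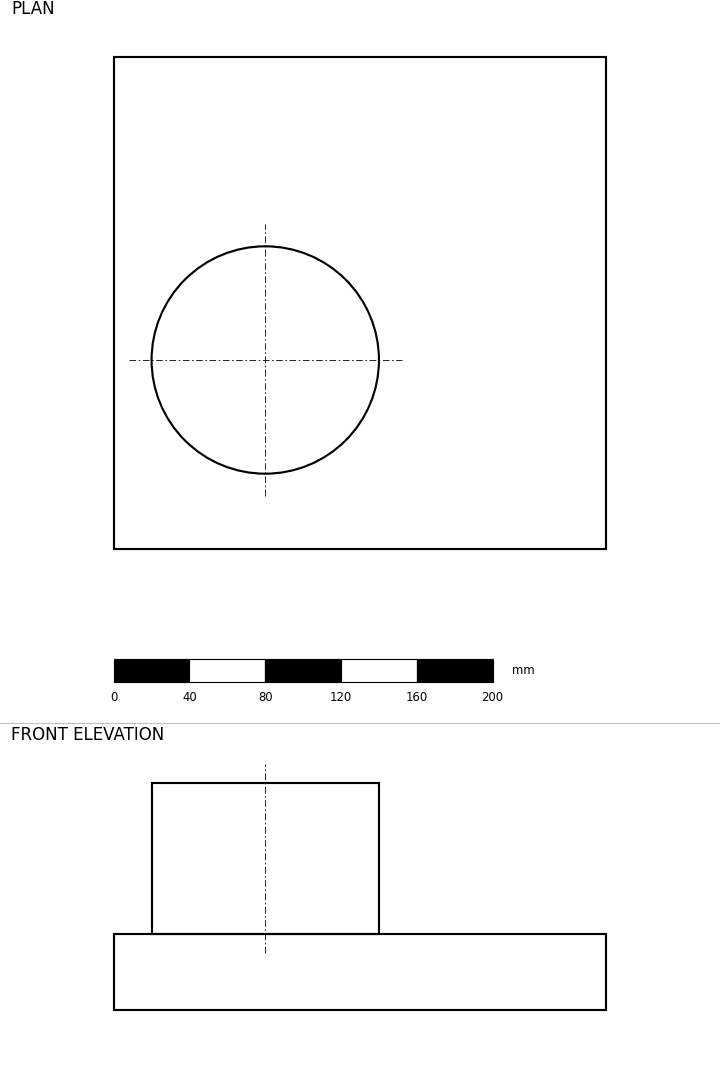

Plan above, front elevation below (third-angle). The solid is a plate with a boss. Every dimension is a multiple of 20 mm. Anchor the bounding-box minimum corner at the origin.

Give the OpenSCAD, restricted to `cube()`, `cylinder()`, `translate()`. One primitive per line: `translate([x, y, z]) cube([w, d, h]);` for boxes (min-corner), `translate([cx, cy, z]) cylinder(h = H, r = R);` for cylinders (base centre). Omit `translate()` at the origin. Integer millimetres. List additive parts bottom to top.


cube([260, 260, 40]);
translate([80, 100, 40]) cylinder(h = 80, r = 60);


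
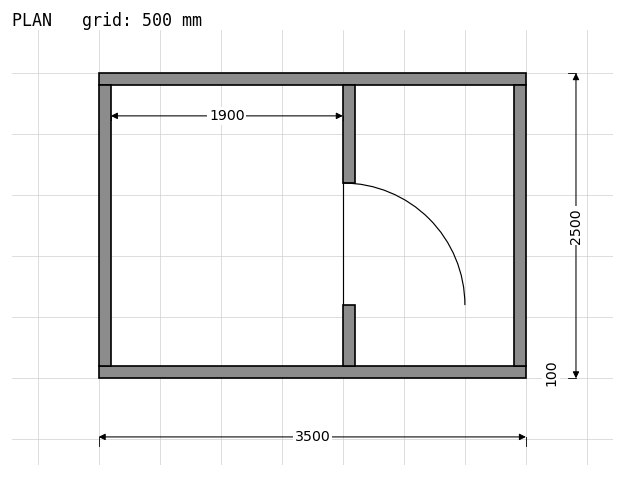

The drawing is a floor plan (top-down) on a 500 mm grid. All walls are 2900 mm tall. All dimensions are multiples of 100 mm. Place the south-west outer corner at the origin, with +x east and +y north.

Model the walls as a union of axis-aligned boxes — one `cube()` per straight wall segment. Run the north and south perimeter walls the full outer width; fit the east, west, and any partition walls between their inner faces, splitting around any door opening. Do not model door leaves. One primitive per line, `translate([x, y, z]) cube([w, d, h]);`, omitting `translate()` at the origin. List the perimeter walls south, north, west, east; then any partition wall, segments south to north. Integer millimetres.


cube([3500, 100, 2900]);
translate([0, 2400, 0]) cube([3500, 100, 2900]);
translate([0, 100, 0]) cube([100, 2300, 2900]);
translate([3400, 100, 0]) cube([100, 2300, 2900]);
translate([2000, 100, 0]) cube([100, 500, 2900]);
translate([2000, 1600, 0]) cube([100, 800, 2900]);


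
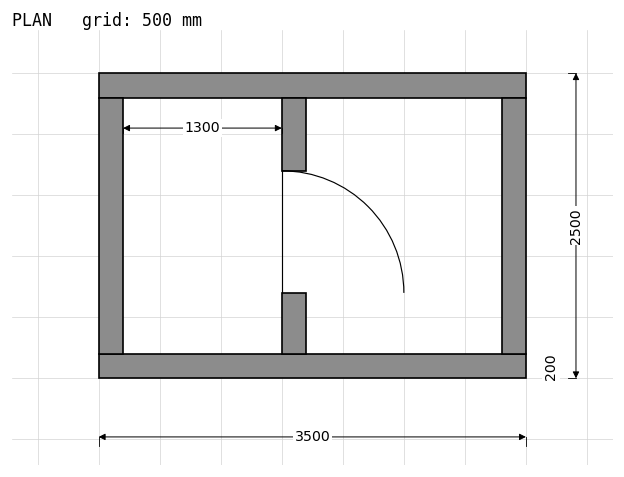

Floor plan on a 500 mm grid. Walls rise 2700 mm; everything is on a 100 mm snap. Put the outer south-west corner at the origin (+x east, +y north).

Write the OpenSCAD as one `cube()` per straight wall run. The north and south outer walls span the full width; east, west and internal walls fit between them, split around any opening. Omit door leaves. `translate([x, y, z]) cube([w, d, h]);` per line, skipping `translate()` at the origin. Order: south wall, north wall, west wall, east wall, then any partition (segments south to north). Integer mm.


cube([3500, 200, 2700]);
translate([0, 2300, 0]) cube([3500, 200, 2700]);
translate([0, 200, 0]) cube([200, 2100, 2700]);
translate([3300, 200, 0]) cube([200, 2100, 2700]);
translate([1500, 200, 0]) cube([200, 500, 2700]);
translate([1500, 1700, 0]) cube([200, 600, 2700]);
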